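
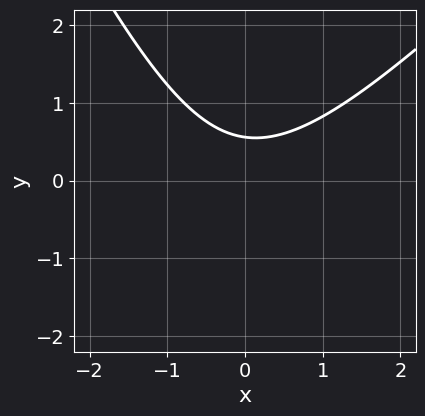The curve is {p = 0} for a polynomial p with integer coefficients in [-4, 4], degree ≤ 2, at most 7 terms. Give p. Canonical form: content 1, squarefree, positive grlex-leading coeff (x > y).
The degree is 2 — the shape is more complex than any degree-1 curve.
Against the integer gridlines: it misses every integer gridline on the x-axis.
Solving for integer coefficients yields p as stated.

2*x^2 - x*y - y^2 - 3*y + 2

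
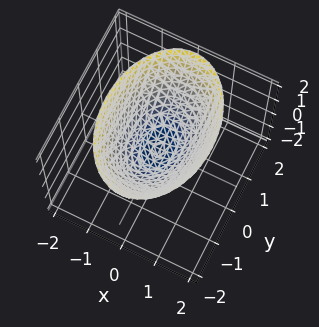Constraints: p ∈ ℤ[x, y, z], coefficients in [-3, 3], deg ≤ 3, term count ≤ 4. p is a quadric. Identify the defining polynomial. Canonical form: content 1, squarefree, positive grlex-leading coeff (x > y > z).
2*x^2 + y^2 - 2*z

First, degree: a paraboloid; a quadric, so deg p = 2.
Next, symmetries: the y ↦ −y reflection is a symmetry, so y appears only in even powers; the x ↦ −x reflection is a symmetry, so x appears only in even powers.
Next, from the visible intercepts: one z-axis crossing is at z = 0; it crosses the x-axis at the gridline x = 0.
Finally, putting this together gives p.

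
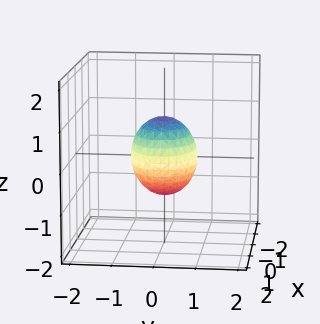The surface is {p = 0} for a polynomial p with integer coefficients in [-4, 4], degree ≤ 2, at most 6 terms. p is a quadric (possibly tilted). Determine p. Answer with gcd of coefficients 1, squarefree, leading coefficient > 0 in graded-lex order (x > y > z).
1. deg p = 2.
2. Reading off the gridlines: the x-axis gridline crossings are at x ∈ {-1, 1}; the z-axis gridline crossings are at z ∈ {-1, 1}.
3. Solving for integer coefficients yields p as stated.

2*x^2 - x*z + 3*y^2 + 2*z^2 - 2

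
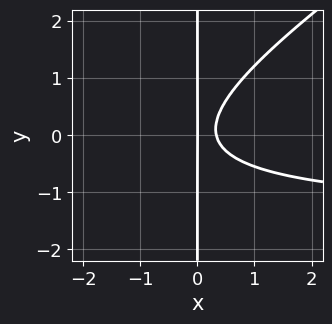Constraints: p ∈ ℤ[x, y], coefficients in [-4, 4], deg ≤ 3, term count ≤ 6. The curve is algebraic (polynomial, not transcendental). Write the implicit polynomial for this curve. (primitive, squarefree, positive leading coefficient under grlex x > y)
2*x^2*y - 3*x*y^2 + 3*x^2 - x

deg p = 3. The shape is more complex than any degree-2 curve.
Against the integer gridlines: one x-axis crossing is at x = 0; every point of the y-axis in the box is on the curve.
Assembling these constraints gives the stated polynomial.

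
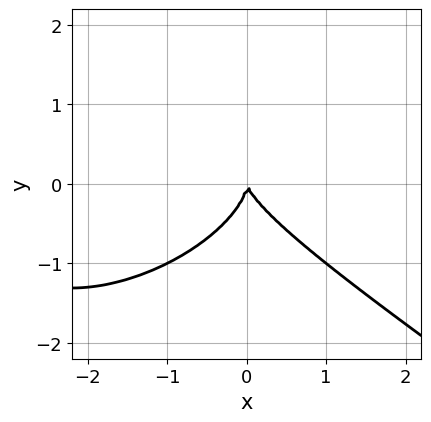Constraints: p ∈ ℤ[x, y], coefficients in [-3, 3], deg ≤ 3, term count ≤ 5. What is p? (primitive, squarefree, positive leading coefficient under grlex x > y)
x^3 + 3*y^3 + 3*x^2 + x*y

1. The degree is 3 — a generic line meets the curve in up to 3 points.
2. Checking where it meets the axes: it crosses the y-axis at the gridline y = 0; it meets the x-axis at x = 0 (among the integer gridlines).
3. These observations pin down the coefficients.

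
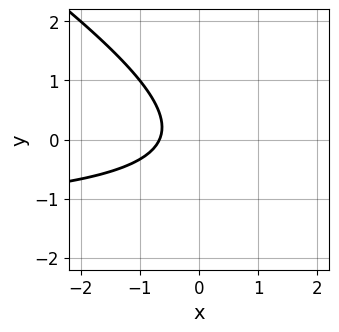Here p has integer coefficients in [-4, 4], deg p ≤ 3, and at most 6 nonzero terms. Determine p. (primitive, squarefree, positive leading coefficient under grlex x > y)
(a) deg p = 2. The shape is more complex than any degree-1 curve.
(b) Reading off the gridlines: no y-intercept at any integer in the box.
(c) Fitting integer coefficients to these (and the overall shape) gives p.

2*x*y + 3*y^2 + 3*x + 2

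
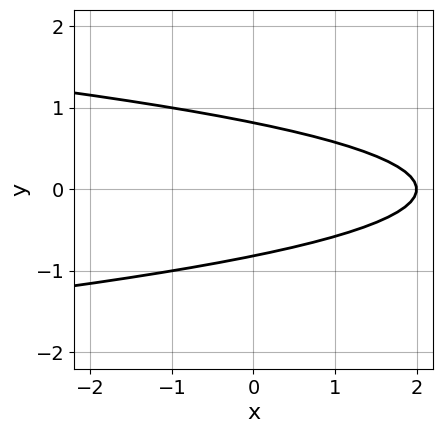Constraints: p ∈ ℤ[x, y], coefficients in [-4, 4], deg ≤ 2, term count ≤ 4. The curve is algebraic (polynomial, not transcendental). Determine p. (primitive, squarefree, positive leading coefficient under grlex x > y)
3*y^2 + x - 2

(a) Degree: a generic line meets the curve in up to 2 points, so deg p = 2.
(b) Symmetries: mirror symmetry y ↦ −y ⇒ only even powers of y.
(c) From the axis intercepts and sections: it crosses the x-axis at the gridline x = 2.
(d) Fitting integer coefficients to these (and the overall shape) gives p.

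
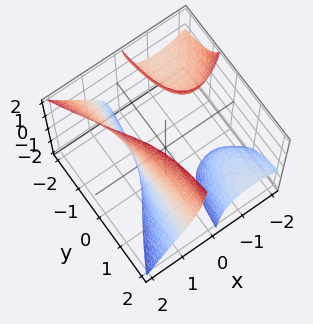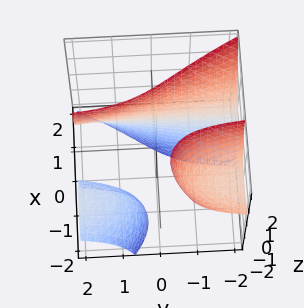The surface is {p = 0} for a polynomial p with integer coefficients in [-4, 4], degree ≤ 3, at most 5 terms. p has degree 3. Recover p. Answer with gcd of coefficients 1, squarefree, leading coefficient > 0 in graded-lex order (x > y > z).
I count 3 distinct pieces. Treating them together as one polynomial.
The degree is 3 — no degree-2 surface has this shape.
From the axis intercepts and sections: the surface avoids every integer y-axis point in the box; it misses every integer gridline on the z-axis.
Together with the visible shape, these determine p as stated.

2*x^3 + 3*x*y*z + 3*x^2 - 3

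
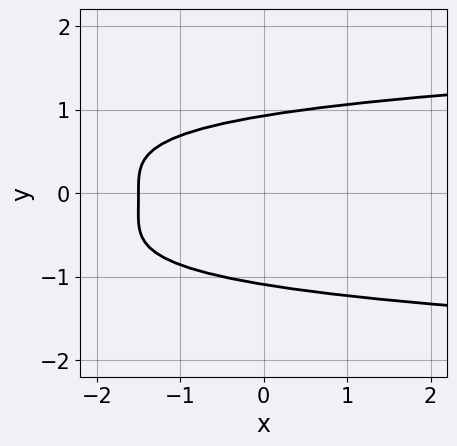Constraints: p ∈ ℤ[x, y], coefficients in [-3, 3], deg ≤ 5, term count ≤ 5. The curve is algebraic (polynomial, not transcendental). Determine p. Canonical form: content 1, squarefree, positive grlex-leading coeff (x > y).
First, deg p = 4. The shape is more complex than any degree-3 curve.
Finally, matching integer coefficients to the picture gives p.

3*y^4 + y^3 - 2*x - 3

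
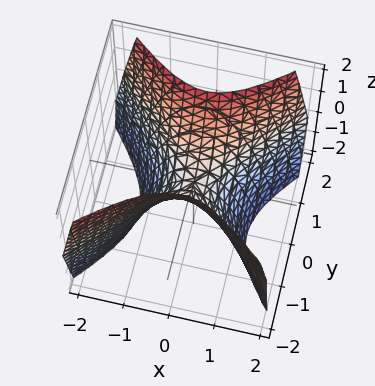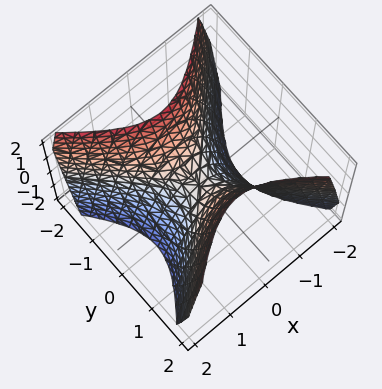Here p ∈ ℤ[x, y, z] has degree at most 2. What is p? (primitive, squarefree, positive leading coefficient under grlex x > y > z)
3*x^2 - 3*y^2 + 2*z

(a) deg p = 2. A hyperbolic paraboloid; a quadric.
(b) Symmetries: mirror symmetry x ↦ −x ⇒ only even powers of x; the y ↦ −y reflection is a symmetry, so y appears only in even powers.
(c) Against the integer gridlines: it meets the z-axis at z = 0 (among the integer gridlines); it meets the x-axis at x = 0 (among the integer gridlines).
(d) Solving for integer coefficients yields p as stated.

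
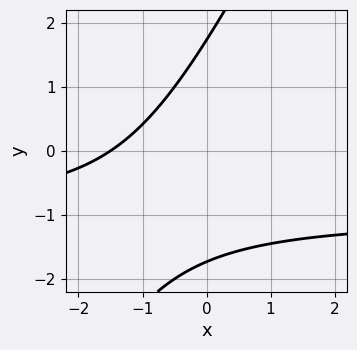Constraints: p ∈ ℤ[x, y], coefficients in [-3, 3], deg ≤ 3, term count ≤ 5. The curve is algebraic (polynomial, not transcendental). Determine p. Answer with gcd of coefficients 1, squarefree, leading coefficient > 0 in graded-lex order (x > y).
First, the degree is 2 — the shape is more complex than any degree-1 curve.
Finally, matching integer coefficients to the picture gives p.

2*x*y - y^2 + 2*x + 3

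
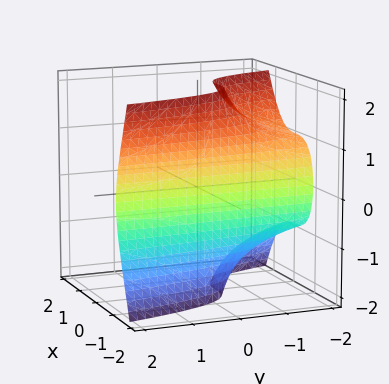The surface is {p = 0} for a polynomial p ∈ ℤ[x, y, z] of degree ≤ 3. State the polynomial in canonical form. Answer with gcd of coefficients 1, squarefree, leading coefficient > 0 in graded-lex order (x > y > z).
deg p = 3. A generic line meets the surface in up to 3 points.
From the axis intercepts and sections: no z-intercept at any integer in the box; the surface avoids every integer y-axis point in the box.
Together with the visible shape, these determine p as stated.

3*x^3 + y*z^2 + 2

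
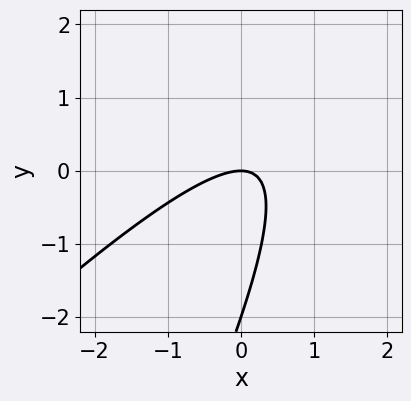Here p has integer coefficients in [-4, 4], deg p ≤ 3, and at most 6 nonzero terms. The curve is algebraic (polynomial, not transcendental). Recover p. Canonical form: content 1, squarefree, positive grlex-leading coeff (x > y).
First, the degree is 2 — the shape is more complex than any degree-1 curve.
Next, from the axis intercepts and sections: it crosses the x-axis at the gridline x = 0; among the integer gridlines, it crosses the y-axis at y ∈ {-2, 0}.
Finally, putting this together gives p.

2*x^2 - 3*x*y + y^2 + 2*y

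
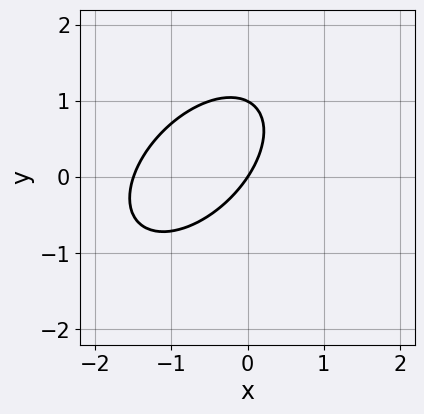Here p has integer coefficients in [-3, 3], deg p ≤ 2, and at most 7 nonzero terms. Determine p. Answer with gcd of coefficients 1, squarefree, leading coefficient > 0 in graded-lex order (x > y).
(a) The degree is 2 — the shape is more complex than any degree-1 curve.
(b) Reading off the gridlines: one x-axis crossing is at x = 0; the y-axis gridline crossings are at y ∈ {0, 1}.
(c) Matching integer coefficients to the picture gives p.

2*x^2 - 2*x*y + 2*y^2 + 3*x - 2*y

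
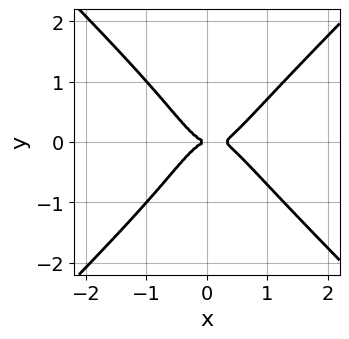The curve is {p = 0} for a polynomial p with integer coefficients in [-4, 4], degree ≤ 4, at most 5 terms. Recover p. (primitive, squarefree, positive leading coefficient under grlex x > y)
3*x^4 - 3*x^2*y^2 - x^3 - y^2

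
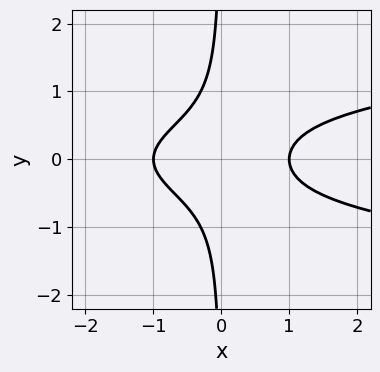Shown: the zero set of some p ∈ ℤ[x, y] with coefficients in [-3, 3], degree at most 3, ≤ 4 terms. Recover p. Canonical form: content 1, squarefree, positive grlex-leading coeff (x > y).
3*x*y^2 - x^2 + 1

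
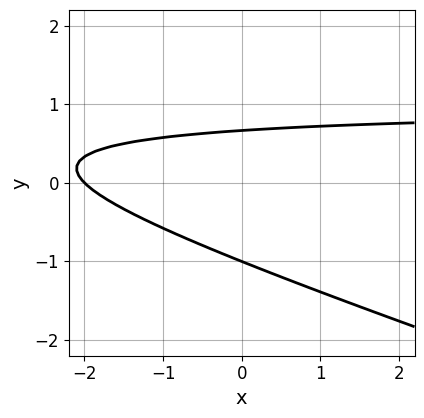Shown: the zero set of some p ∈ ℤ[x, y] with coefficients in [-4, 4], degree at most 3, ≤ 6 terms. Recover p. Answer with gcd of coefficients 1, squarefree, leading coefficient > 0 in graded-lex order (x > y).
x*y + 3*y^2 - x + y - 2

Degree: the shape is more complex than any degree-1 curve, so deg p = 2.
Against the integer gridlines: it crosses the x-axis at the gridline x = -2; it crosses the y-axis at the gridline y = -1.
Putting this together gives p.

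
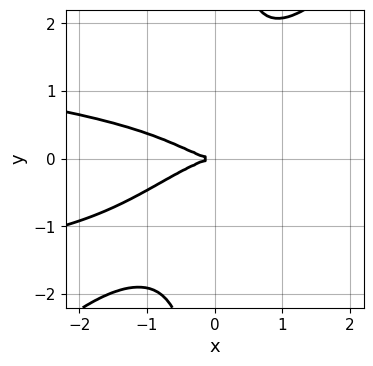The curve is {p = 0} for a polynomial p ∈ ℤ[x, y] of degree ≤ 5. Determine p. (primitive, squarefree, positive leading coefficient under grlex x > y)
3*x^2*y^2 - 3*x*y^3 + x^3 + 3*y^2

deg p = 4. The shape is more complex than any degree-3 curve.
Against the integer gridlines: it crosses the x-axis at the gridline x = 0; one y-axis crossing is at y = 0.
Solving for integer coefficients yields p as stated.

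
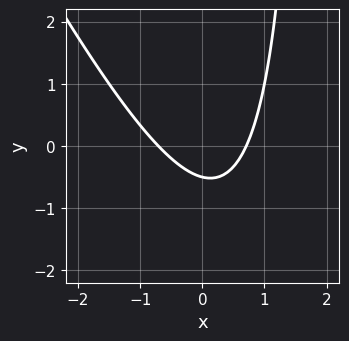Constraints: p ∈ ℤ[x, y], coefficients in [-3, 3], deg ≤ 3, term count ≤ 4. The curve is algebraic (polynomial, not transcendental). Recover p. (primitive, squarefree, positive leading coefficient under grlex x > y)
First, the degree is 2 — no degree-1 curve has this shape.
Finally, the integer polynomial consistent with all of this is the stated p.

2*x^2 + x*y - 2*y - 1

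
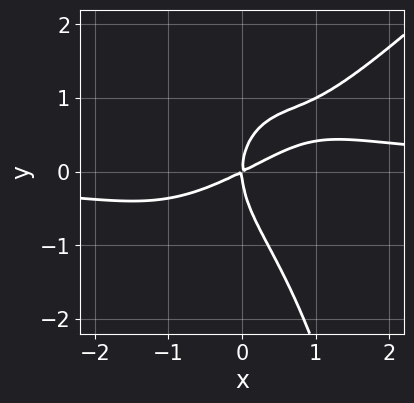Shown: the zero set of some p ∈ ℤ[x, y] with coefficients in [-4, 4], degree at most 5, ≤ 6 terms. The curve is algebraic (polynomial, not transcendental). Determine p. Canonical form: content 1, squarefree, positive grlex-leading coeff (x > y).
x^3*y - x^2*y^2 - y^3 - x^2 + 2*x*y

First, degree: no degree-3 curve has this shape, so deg p = 4.
Then, from the axis intercepts and sections: it crosses the y-axis at the gridline y = 0; it crosses the x-axis at the gridline x = 0.
Finally, matching integer coefficients to the picture gives p.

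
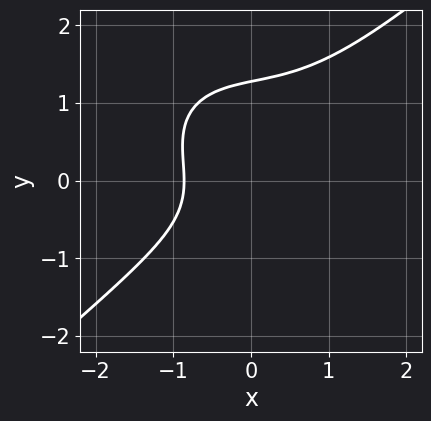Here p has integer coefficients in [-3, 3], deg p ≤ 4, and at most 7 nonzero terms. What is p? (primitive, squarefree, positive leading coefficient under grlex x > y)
1. Degree: a generic line meets the curve in up to 3 points, so deg p = 3.
2. Matching integer coefficients to the picture gives p.

2*x^3 - 3*y^3 + 2*y^2 + 2*x + 3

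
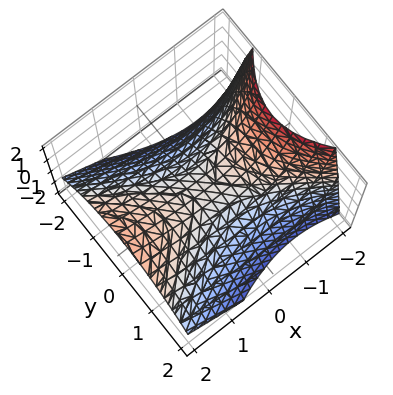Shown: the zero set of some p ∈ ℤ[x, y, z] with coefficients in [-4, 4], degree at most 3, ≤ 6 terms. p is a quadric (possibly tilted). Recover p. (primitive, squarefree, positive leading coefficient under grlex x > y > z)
1. Degree: no degree-1 surface has this shape, so deg p = 2.
2. Observable constraints: it meets the z-axis at z = 0 (among the integer gridlines); one y-axis crossing is at y = 0; one x-axis crossing is at x = 0.
3. Together with the visible shape, these determine p as stated.

x^2 - x*z - 2*y^2 - 3*z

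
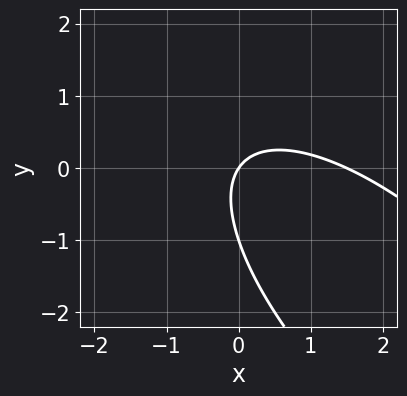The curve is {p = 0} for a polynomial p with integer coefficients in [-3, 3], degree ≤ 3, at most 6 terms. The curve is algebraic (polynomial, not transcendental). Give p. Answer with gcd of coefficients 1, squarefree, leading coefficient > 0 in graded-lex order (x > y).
deg p = 2. No degree-1 curve has this shape.
Reading off the gridlines: among the integer gridlines, it crosses the y-axis at y ∈ {-1, 0}; it crosses the x-axis at the gridline x = 0.
Solving for integer coefficients yields p as stated.

2*x^2 + 3*x*y + 2*y^2 - 3*x + 2*y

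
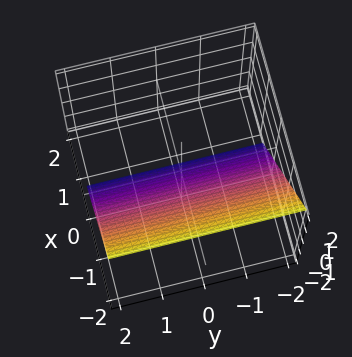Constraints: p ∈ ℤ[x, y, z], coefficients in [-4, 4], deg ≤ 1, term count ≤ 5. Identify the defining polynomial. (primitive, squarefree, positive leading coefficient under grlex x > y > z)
First, the degree is 1 — every cross-section is a straight line — this is a plane.
Next, from the axis intercepts and sections: the surface avoids every integer y-axis point in the box; one z-axis crossing is at z = -1.
Finally, the integer polynomial consistent with all of this is the stated p.

3*x + 2*z + 2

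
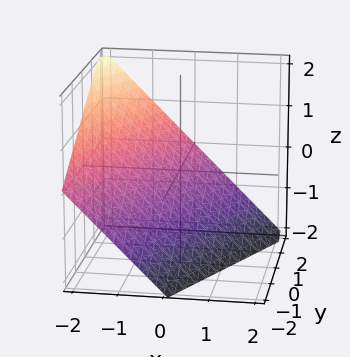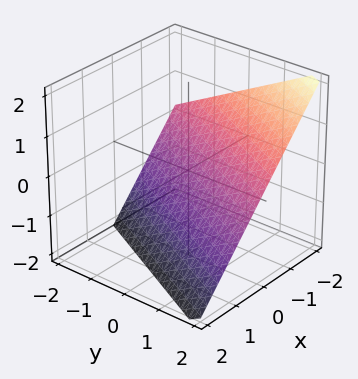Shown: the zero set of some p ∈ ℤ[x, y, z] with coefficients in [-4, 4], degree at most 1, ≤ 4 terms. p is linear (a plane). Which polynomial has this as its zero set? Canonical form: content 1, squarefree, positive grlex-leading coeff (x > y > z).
(a) The degree is 1 — the surface is flat (a plane).
(b) From the axis intercepts and sections: it crosses the y-axis at the gridline y = 2; it crosses the z-axis at the gridline z = -1.
(c) The integer polynomial consistent with all of this is the stated p.

2*x - y + 2*z + 2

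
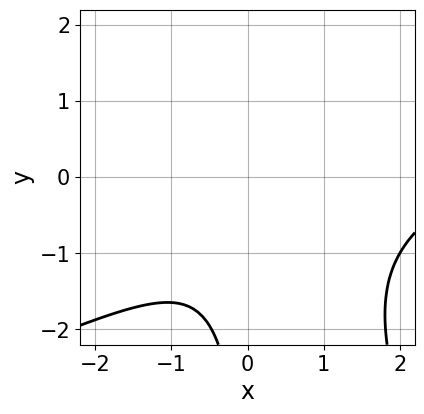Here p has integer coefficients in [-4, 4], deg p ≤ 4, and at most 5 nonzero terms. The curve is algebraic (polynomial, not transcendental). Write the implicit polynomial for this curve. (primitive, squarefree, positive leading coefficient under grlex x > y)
1. Degree: the shape is more complex than any degree-2 curve, so deg p = 3.
2. From the axis intercepts and sections: no y-intercept at any integer in the box; no x-intercept at any integer in the box.
3. These observations pin down the coefficients.

x^3 - 2*x^2*y - x*y^2 - 3*x^2 - 2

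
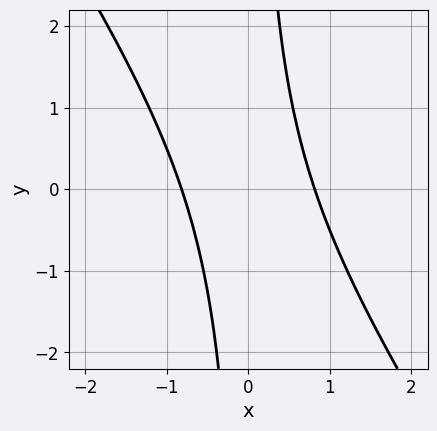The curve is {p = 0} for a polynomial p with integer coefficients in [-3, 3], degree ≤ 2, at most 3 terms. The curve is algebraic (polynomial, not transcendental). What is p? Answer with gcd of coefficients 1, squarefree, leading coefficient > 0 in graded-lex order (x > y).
3*x^2 + 2*x*y - 2

First, the degree is 2 — the shape is more complex than any degree-1 curve.
Then, checking where it meets the axes: no y-intercept at any integer in the box.
Finally, together with the visible shape, these determine p as stated.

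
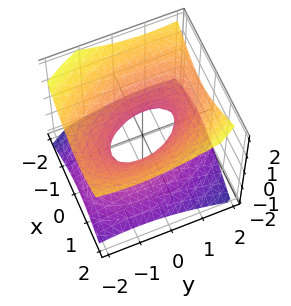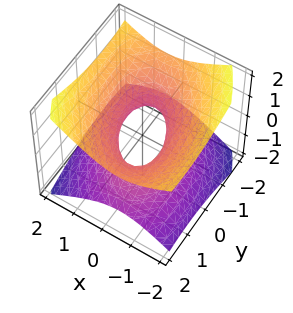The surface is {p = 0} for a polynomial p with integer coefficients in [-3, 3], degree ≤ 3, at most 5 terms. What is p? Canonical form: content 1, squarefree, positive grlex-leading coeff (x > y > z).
2*x^2 + x*y + y^2 - 3*z^2 - 1

1. The degree is 2 — the shape is more complex than any degree-1 surface.
2. From the axis intercepts and sections: among the integer gridlines, it crosses the y-axis at y ∈ {-1, 1}; no z-intercept at any integer in the box.
3. The integer polynomial consistent with all of this is the stated p.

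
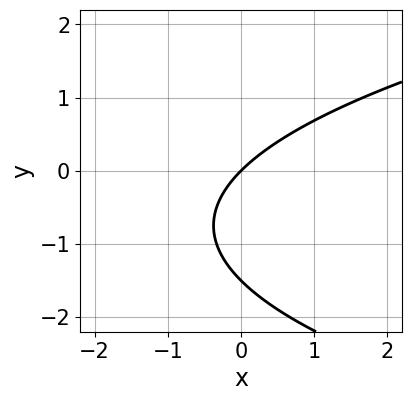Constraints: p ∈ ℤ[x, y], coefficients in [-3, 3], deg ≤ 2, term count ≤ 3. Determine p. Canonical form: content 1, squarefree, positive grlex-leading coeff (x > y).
2*y^2 - 3*x + 3*y

First, the degree is 2 — a generic line meets the curve in up to 2 points.
Next, from the axis intercepts and sections: one x-axis crossing is at x = 0; one y-axis crossing is at y = 0.
Finally, putting this together gives p.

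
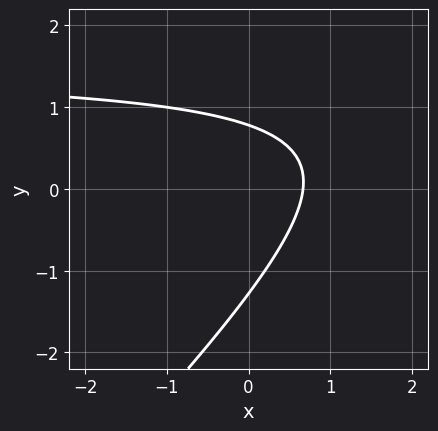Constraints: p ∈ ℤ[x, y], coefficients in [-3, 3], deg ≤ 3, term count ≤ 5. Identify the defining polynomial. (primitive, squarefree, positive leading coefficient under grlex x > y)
2*x*y - 2*y^2 - 3*x - y + 2

First, deg p = 2. No degree-1 curve has this shape.
Finally, the integer polynomial consistent with all of this is the stated p.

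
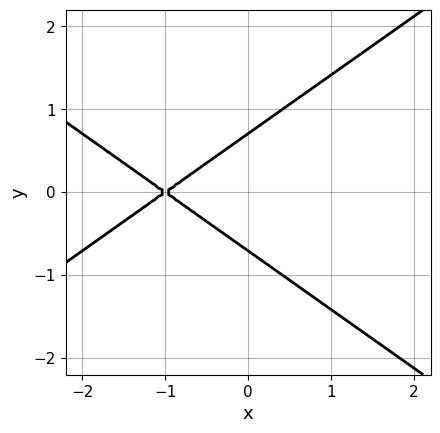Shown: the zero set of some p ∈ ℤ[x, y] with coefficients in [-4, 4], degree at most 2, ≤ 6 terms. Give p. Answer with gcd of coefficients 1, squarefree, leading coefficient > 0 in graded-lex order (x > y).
The degree is 2 — no degree-1 curve has this shape.
Symmetries: it's symmetric under y → −y, forcing even powers of y.
From the axis intercepts and sections: one x-axis crossing is at x = -1.
Matching integer coefficients to the picture gives p.

x^2 - 2*y^2 + 2*x + 1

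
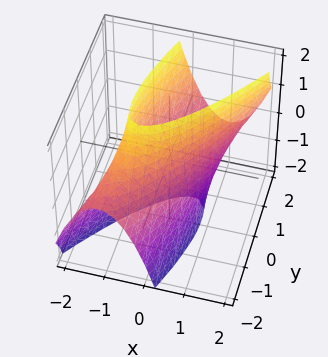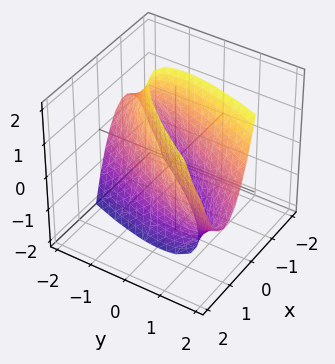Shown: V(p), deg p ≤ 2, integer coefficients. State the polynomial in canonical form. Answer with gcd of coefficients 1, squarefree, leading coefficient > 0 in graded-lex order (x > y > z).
Degree: a generic line meets the surface in up to 2 points, so deg p = 2.
Against the integer gridlines: the surface avoids every integer z-axis point in the box.
These observations pin down the coefficients.

3*x^2 - 3*x*y + y^2 - y*z - 2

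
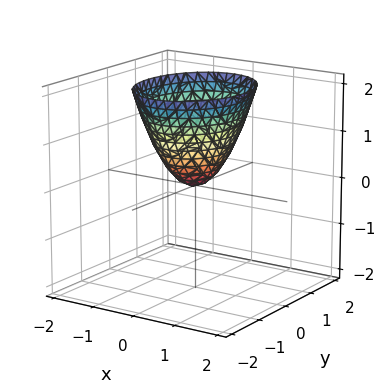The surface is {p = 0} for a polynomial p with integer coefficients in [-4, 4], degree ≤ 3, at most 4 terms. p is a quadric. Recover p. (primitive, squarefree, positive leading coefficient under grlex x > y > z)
3*x^2 + 2*y^2 - 2*z

The degree is 2 — a single bowl opening along one axis; a quadric.
Symmetries: mirror symmetry y ↦ −y ⇒ only even powers of y; the x ↦ −x reflection is a symmetry, so x appears only in even powers.
Against the integer gridlines: it crosses the y-axis at the gridline y = 0; one x-axis crossing is at x = 0; one z-axis crossing is at z = 0.
The integer polynomial consistent with all of this is the stated p.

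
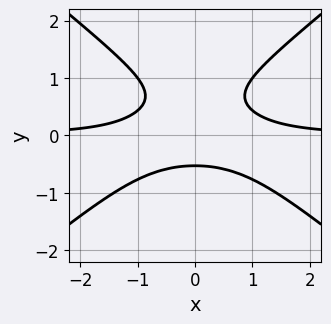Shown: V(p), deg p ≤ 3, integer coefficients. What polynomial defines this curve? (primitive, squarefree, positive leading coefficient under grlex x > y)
First, the degree is 3 — a generic line meets the curve in up to 3 points.
Then, symmetries: the x ↦ −x reflection is a symmetry, so x appears only in even powers.
Next, checking where it meets the axes: it misses every integer gridline on the x-axis.
Finally, putting this together gives p.

2*x^2*y - 3*y^3 + 2*y^2 - 1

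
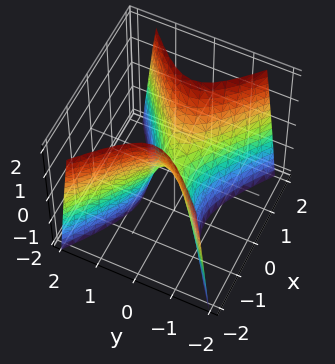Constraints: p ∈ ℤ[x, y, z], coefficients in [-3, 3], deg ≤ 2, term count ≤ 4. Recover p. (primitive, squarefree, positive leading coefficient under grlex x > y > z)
First, deg p = 2. A hyperbolic paraboloid; a quadric.
Then, symmetries: the x ↦ −x reflection is a symmetry, so x appears only in even powers; mirror symmetry y ↦ −y ⇒ only even powers of y.
Then, observable constraints: it meets the z-axis at z = 0 (among the integer gridlines); it crosses the x-axis at the gridline x = 0.
Finally, putting this together gives p.

2*x^2 - 3*y^2 - z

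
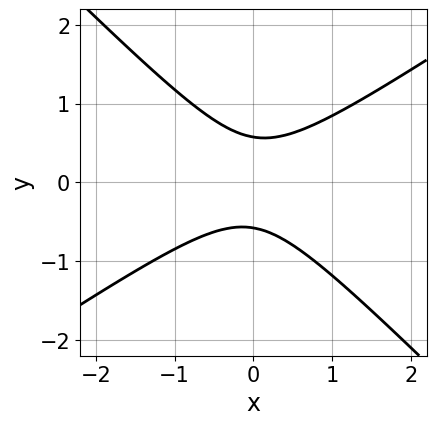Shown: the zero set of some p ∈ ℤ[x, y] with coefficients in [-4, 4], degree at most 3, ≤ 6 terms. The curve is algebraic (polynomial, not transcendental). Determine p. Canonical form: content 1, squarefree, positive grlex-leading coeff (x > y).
2*x^2 - x*y - 3*y^2 + 1

(a) Degree: a generic line meets the curve in up to 2 points, so deg p = 2.
(b) Checking where it meets the axes: the curve avoids every integer x-axis point in the box.
(c) Assembling these constraints gives the stated polynomial.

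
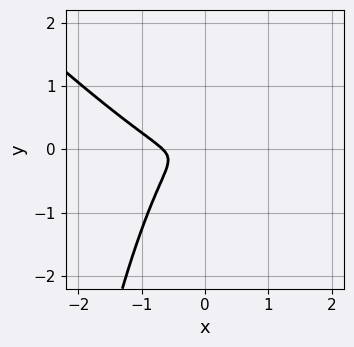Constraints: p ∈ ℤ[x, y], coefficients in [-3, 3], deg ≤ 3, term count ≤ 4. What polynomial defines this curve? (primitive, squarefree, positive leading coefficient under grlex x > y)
First, deg p = 3.
Finally, the integer polynomial consistent with all of this is the stated p.

3*x^3 + 3*x^2*y + 2*x^2 + 3*y^2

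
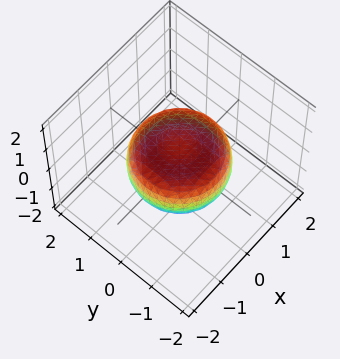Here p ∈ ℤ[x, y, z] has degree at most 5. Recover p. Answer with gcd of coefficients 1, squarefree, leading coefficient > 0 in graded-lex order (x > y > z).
(a) deg p = 4. The shape is more complex than any degree-3 surface.
(b) Symmetry: the surface is invariant under rotation about z: p = q(x² + y², z).
(c) Observable constraints: a circular section at z = 0 has radius between 1 and 2.
(d) Solving for integer coefficients yields p as stated.

x^4 + 2*x^2*y^2 + y^4 - x^2 - y^2 + 2*z^2 - 1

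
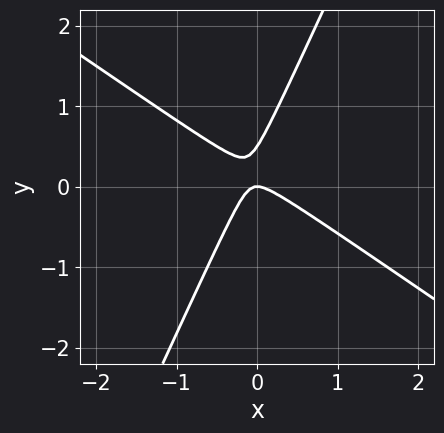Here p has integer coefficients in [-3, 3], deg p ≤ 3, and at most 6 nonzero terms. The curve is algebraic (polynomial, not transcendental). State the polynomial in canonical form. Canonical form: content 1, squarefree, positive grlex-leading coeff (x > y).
3*x^2 + 3*x*y - 2*y^2 + y

deg p = 2. The shape is more complex than any degree-1 curve.
Reading off the gridlines: one y-axis crossing is at y = 0; it meets the x-axis at x = 0 (among the integer gridlines).
Matching integer coefficients to the picture gives p.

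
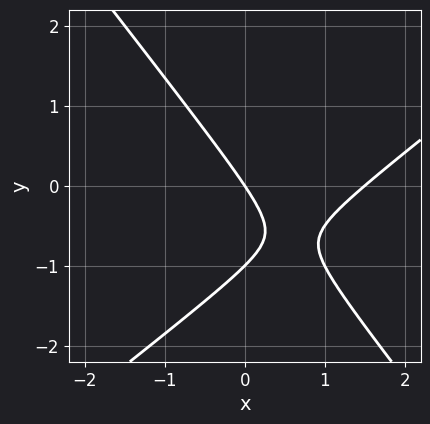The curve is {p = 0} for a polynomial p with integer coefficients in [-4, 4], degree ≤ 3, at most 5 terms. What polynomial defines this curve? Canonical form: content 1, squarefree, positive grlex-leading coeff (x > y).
2*x^2 - x*y - 2*y^2 - 3*x - 2*y

(a) The degree is 2 — the shape is more complex than any degree-1 curve.
(b) Checking where it meets the axes: one x-axis crossing is at x = 0; among the integer gridlines, it crosses the y-axis at y ∈ {-1, 0}.
(c) Assembling these constraints gives the stated polynomial.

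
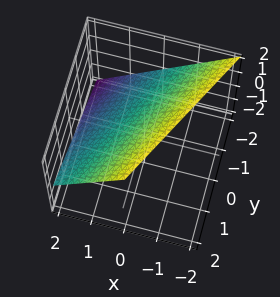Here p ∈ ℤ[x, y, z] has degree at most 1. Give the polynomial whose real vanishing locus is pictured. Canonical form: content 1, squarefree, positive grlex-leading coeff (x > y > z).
(a) Degree: the surface is flat (a plane), so deg p = 1.
(b) Against the integer gridlines: it crosses the z-axis at the gridline z = 1; it meets the x-axis at x = 1 (among the integer gridlines).
(c) Assembling these constraints gives the stated polynomial. Check: (0, -2, 0) on the y-axis lies on the surface, and p(0, -2, 0) = 0. ✓

2*x - y + 2*z - 2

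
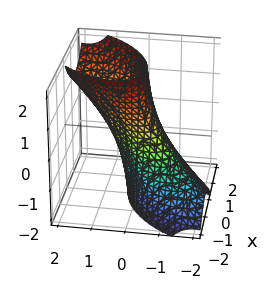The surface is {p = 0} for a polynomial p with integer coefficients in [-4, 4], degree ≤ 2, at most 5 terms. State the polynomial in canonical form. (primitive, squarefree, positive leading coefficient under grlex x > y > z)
First, the degree is 2 — a generic line meets the surface in up to 2 points.
Next, from the axis intercepts and sections: the surface avoids every integer z-axis point in the box.
Finally, fitting integer coefficients to these (and the overall shape) gives p.

3*x^2 - 3*x*y + 3*y^2 - 3*y*z - 2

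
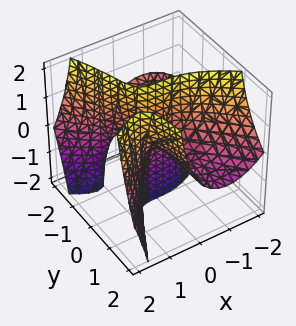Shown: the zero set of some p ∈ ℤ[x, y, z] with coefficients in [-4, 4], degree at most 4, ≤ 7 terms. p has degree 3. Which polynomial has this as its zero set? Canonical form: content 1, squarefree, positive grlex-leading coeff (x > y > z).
Degree: a generic line meets the surface in up to 3 points, so deg p = 3.
Observable constraints: it meets the x-axis at x = 0 (among the integer gridlines); every point of the y-axis in the box is on the surface; every point of the z-axis in the box is on the surface.
Matching integer coefficients to the picture gives p.

2*x^3 - 2*x*y^2 - 3*x*y*z - x*y + 3*y*z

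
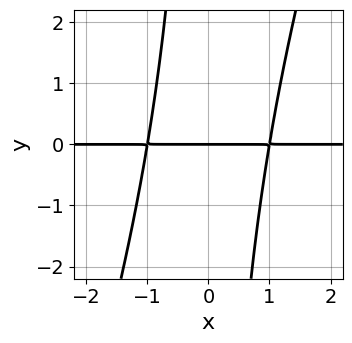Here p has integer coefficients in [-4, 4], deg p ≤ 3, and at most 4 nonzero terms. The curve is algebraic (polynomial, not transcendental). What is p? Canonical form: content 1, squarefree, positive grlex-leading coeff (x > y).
3*x^2*y - x*y^2 - 3*y

The degree is 3 — no degree-2 curve has this shape.
Checking where it meets the axes: it meets the y-axis at y = 0 (among the integer gridlines); the visible x-axis segment lies entirely on the curve.
Putting this together gives p.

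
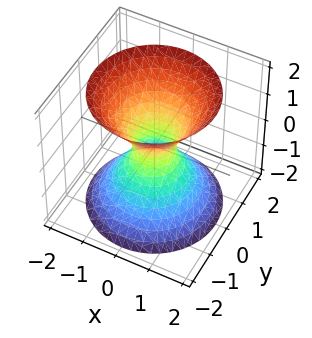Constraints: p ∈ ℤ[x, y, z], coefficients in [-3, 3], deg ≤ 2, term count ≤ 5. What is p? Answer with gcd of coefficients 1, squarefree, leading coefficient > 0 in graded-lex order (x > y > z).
1. Degree: an hourglass — one-sheet hyperboloid; a quadric, so deg p = 2.
2. By symmetry, the surface is invariant under rotation about z: p = q(x² + y², z); mirror symmetry z ↦ −z ⇒ only even powers of z.
3. Reading off the gridlines: the surface avoids every integer z-axis point in the box; a circular section at z = 2 has radius between 1 and 2.
4. Solving for integer coefficients yields p as stated.

3*x^2 + 3*y^2 - 2*z^2 - 1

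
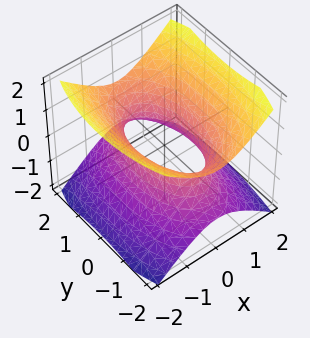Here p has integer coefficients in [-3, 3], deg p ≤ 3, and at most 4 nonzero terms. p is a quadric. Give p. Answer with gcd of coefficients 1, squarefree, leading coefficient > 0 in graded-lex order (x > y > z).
(a) The degree is 2 — an hourglass — one-sheet hyperboloid; a quadric.
(b) Symmetries: mirror symmetry x ↦ −x ⇒ only even powers of x; the z ↦ −z reflection is a symmetry, so z appears only in even powers; it's symmetric under y → −y, forcing even powers of y.
(c) From the axis intercepts and sections: it misses every integer gridline on the z-axis.
(d) These observations pin down the coefficients.

3*x^2 + y^2 - 3*z^2 - 2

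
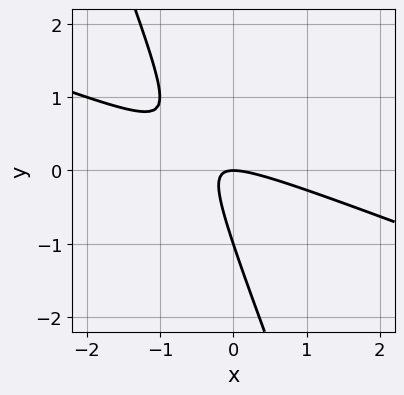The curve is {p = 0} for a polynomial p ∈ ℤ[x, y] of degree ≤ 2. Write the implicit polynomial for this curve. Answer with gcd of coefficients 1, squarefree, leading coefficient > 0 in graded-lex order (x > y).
x^2 + 3*x*y + y^2 + y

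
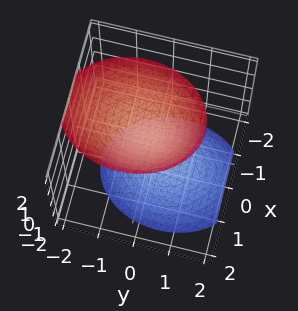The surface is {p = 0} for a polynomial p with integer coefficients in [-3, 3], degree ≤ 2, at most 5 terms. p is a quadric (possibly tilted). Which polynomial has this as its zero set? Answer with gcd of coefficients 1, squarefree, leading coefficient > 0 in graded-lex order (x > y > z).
3*x^2 + 2*y^2 + y*z - 2*z^2 + 2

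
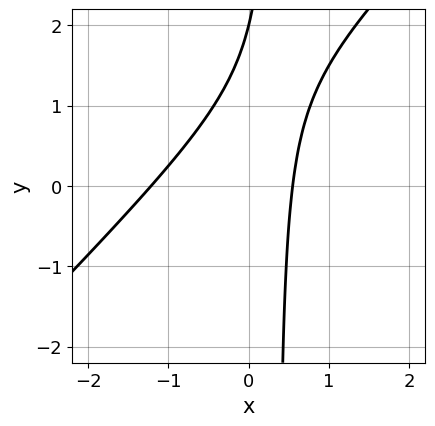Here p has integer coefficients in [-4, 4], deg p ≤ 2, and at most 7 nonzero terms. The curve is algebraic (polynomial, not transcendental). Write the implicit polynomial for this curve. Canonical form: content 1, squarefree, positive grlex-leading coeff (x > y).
3*x^2 - 3*x*y + 2*x + y - 2

(a) deg p = 2. A generic line meets the curve in up to 2 points.
(b) Checking where it meets the axes: one y-axis crossing is at y = 2.
(c) Solving for integer coefficients yields p as stated.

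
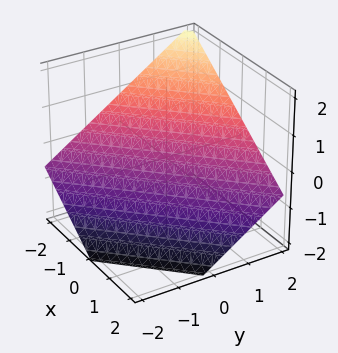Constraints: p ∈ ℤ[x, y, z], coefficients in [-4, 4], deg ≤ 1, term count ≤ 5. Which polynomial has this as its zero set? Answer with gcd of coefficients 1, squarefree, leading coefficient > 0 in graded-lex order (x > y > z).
2*x - 2*y + 3*z + 2

(a) deg p = 1. Every cross-section is a straight line — this is a plane.
(b) From the axis intercepts and sections: it crosses the y-axis at the gridline y = 1; one x-axis crossing is at x = -1.
(c) These observations pin down the coefficients.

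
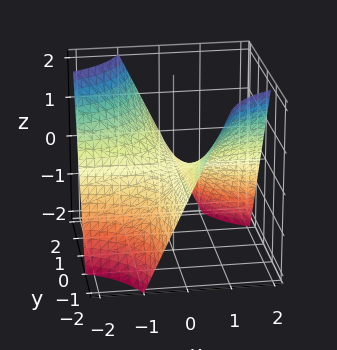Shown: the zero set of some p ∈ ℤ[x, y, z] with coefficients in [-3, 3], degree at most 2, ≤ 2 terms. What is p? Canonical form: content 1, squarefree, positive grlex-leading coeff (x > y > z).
x*y + z

Degree: a saddle surface; a quadric, so deg p = 2.
From the axis intercepts and sections: the visible y-axis segment lies entirely on the surface; one z-axis crossing is at z = 0.
Matching integer coefficients to the picture gives p.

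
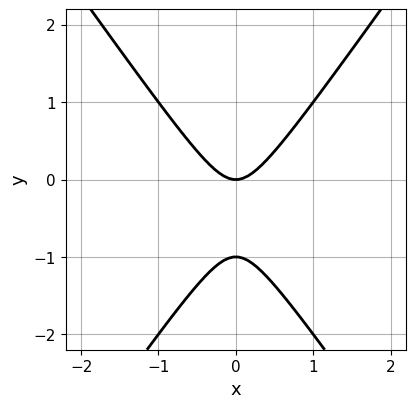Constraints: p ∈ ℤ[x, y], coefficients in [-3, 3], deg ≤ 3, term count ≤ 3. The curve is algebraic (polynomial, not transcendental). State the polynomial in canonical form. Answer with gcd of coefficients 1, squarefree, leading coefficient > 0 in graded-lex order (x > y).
2*x^2 - y^2 - y

1. Degree: the shape is more complex than any degree-1 curve, so deg p = 2.
2. Symmetries: mirror symmetry x ↦ −x ⇒ only even powers of x.
3. From the visible intercepts: the y-axis gridline crossings are at y ∈ {-1, 0}; one x-axis crossing is at x = 0.
4. Fitting integer coefficients to these (and the overall shape) gives p.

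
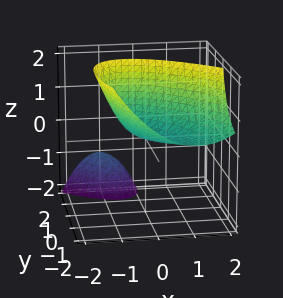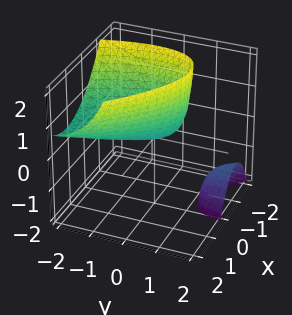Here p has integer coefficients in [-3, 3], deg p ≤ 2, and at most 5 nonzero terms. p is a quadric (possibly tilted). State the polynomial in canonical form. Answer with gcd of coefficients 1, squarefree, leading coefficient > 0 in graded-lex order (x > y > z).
2*x^2 + 2*x*y + y^2 + 2*y*z - 2*z

The picture has 2 separate pieces. Treating them together as one polynomial.
deg p = 2. No degree-1 surface has this shape.
Observable constraints: it meets the x-axis at x = 0 (among the integer gridlines); one y-axis crossing is at y = 0.
Matching integer coefficients to the picture gives p.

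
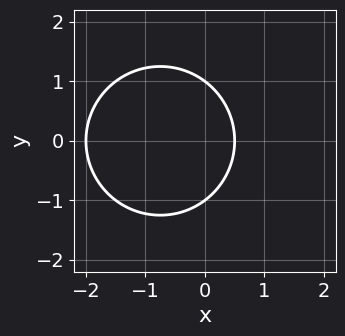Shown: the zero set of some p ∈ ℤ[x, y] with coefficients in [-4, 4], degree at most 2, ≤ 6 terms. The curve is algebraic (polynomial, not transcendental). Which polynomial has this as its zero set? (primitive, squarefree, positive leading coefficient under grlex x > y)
2*x^2 + 2*y^2 + 3*x - 2

First, the degree is 2 — no degree-1 curve has this shape.
Next, symmetries: mirror symmetry y ↦ −y ⇒ only even powers of y.
Next, from the axis intercepts and sections: it meets the x-axis at x = -2 (among the integer gridlines); among the integer gridlines, it crosses the y-axis at y ∈ {-1, 1}.
Finally, together with the visible shape, these determine p as stated.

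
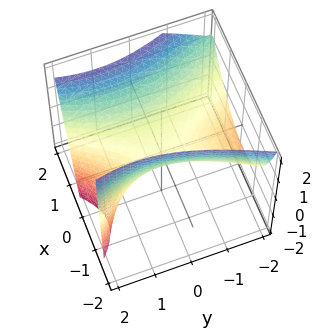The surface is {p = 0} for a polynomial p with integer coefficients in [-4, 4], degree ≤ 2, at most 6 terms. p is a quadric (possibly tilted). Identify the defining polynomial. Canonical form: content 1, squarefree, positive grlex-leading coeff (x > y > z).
3*x^2 - x*z - y^2 + y*z - 3*z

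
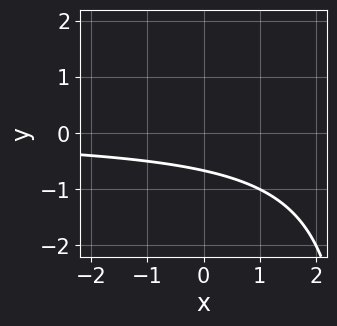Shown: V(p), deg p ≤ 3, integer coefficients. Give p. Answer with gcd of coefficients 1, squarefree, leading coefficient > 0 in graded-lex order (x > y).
x*y - 3*y - 2

(a) The degree is 2 — a generic line meets the curve in up to 2 points.
(b) Reading off the gridlines: the curve avoids every integer x-axis point in the box.
(c) These observations pin down the coefficients.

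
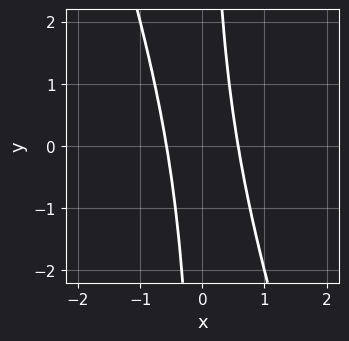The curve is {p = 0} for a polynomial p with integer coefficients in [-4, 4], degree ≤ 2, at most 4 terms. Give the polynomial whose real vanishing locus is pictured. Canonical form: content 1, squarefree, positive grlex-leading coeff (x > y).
(a) Degree: no degree-1 curve has this shape, so deg p = 2.
(b) From the axis intercepts and sections: it misses every integer gridline on the y-axis.
(c) Putting this together gives p.

3*x^2 + x*y - 1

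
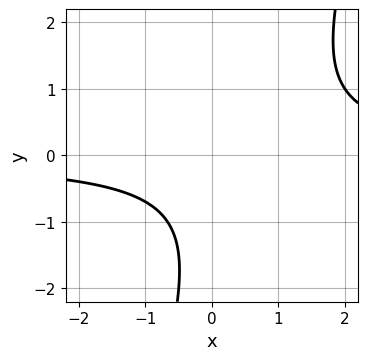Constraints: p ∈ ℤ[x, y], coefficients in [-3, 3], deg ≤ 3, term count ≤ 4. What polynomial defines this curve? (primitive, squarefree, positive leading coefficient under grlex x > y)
(a) Degree: the shape is more complex than any degree-1 curve, so deg p = 2.
(b) From the visible intercepts: the curve avoids every integer x-axis point in the box; no y-intercept at any integer in the box.
(c) Matching integer coefficients to the picture gives p.

3*x*y - y^2 - 2*y - 3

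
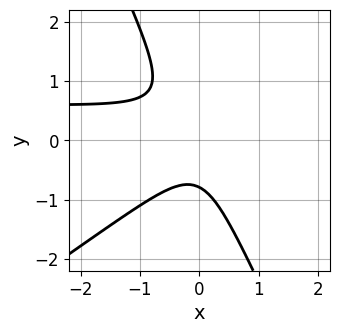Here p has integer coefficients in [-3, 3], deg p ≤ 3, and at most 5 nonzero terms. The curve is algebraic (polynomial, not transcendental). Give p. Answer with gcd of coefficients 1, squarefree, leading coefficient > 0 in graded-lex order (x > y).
1. Degree: a generic line meets the curve in up to 3 points, so deg p = 3.
2. From the visible intercepts: it misses every integer gridline on the x-axis.
3. These observations pin down the coefficients.

3*x^2*y - 3*x*y^2 - 2*y^3 - 2*x^2 - 1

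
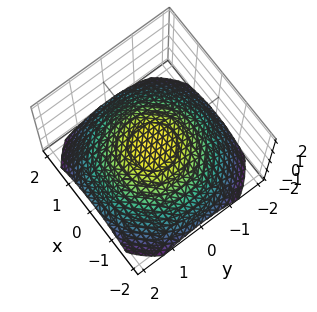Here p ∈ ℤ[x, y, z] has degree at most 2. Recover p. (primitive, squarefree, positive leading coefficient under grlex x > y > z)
The degree is 2 — a paraboloid; a quadric.
By symmetry, the surface is invariant under rotation about z: p = q(x² + y², z).
From the visible intercepts: it crosses the x-axis at the gridline x = 0; it crosses the z-axis at the gridline z = 0.
Assembling these constraints gives the stated polynomial.

x^2 + y^2 + 3*z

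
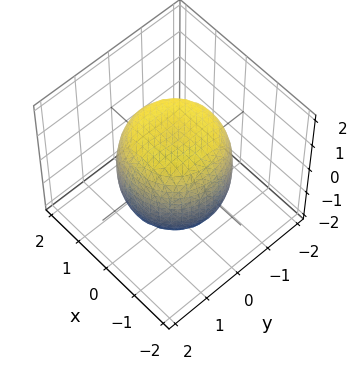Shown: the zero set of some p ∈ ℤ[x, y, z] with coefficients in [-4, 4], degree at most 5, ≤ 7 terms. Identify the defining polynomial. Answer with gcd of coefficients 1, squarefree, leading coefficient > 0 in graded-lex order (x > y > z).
2*x^4 + 4*x^2*y^2 + 2*y^4 - 2*x^2 - 2*y^2 + 2*z^2 - 3

Degree: the shape is more complex than any degree-3 surface, so deg p = 4.
By symmetry, every cross-section ⟂ z is a circle, so x, y appear only via x² + y².
Observable constraints: a circular section at z = -1 has radius between 1 and 2.
Solving for integer coefficients yields p as stated.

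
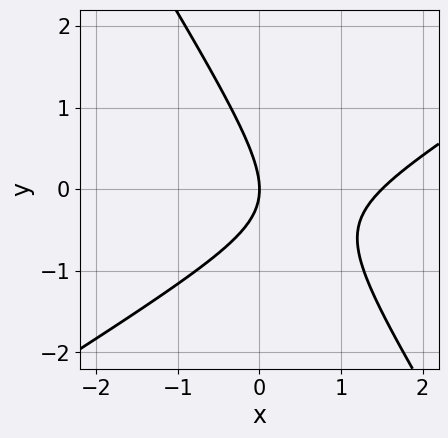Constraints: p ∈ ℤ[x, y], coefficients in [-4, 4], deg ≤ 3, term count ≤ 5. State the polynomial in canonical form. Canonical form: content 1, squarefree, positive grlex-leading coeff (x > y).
2*x^2 - 2*x*y - 2*y^2 - 3*x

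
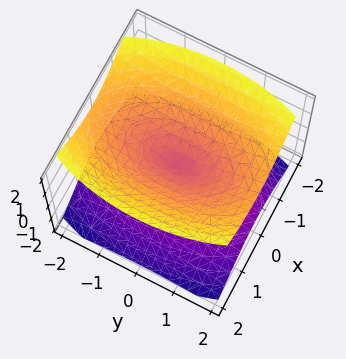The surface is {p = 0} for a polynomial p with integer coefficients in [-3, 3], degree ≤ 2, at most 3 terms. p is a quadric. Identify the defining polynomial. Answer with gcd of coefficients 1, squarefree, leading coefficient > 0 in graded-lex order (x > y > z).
3*x^2 + y^2 - 3*z^2

There are 2 components. Treating them together as one polynomial.
Degree: two nappes meeting at a single point; a quadric, so deg p = 2.
Symmetries: it's symmetric under x → −x, forcing even powers of x; it's symmetric under y → −y, forcing even powers of y; it's symmetric under z → −z, forcing even powers of z.
From the visible intercepts: one z-axis crossing is at z = 0; it crosses the x-axis at the gridline x = 0; it meets the y-axis at y = 0 (among the integer gridlines).
Putting this together gives p.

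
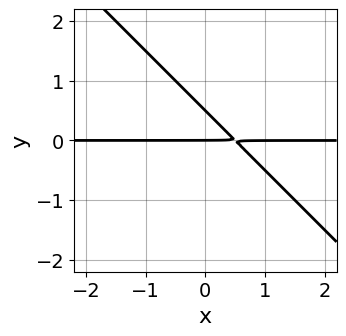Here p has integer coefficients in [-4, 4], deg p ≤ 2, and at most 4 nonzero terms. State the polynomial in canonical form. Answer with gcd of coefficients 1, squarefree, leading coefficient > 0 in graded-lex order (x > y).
2*x*y + 2*y^2 - y

The degree is 2 — a generic line meets the curve in up to 2 points.
From the visible intercepts: the visible x-axis segment lies entirely on the curve; it crosses the y-axis at the gridline y = 0.
Assembling these constraints gives the stated polynomial.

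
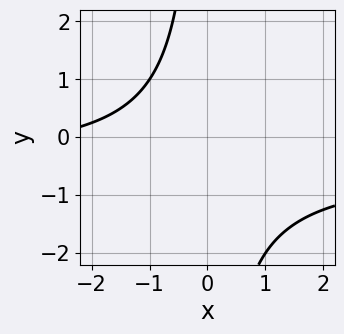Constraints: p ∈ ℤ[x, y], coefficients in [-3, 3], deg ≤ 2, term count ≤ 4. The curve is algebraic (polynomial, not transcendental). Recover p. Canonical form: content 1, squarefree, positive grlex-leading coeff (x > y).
2*x*y + x + 3

1. Degree: no degree-1 curve has this shape, so deg p = 2.
2. Observable constraints: it misses every integer gridline on the x-axis; the curve avoids every integer y-axis point in the box.
3. Fitting integer coefficients to these (and the overall shape) gives p.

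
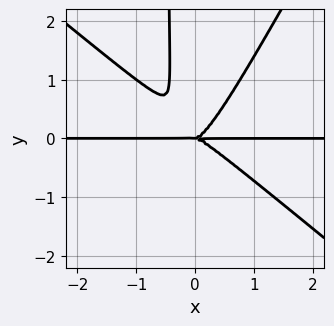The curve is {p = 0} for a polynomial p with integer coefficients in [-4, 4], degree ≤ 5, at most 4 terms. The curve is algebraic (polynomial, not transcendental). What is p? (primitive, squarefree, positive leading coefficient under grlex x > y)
3*x^3*y + 2*x^2*y^2 - 2*x*y^3 - y^3

First, the degree is 4 — a generic line meets the curve in up to 4 points.
Next, observable constraints: the visible x-axis segment lies entirely on the curve; it meets the y-axis at y = 0 (among the integer gridlines).
Finally, assembling these constraints gives the stated polynomial.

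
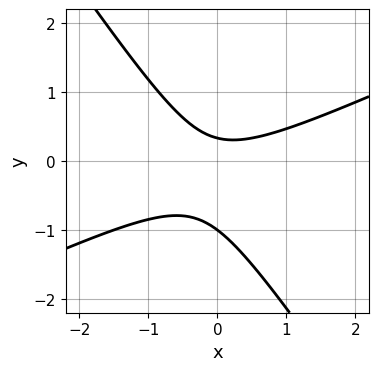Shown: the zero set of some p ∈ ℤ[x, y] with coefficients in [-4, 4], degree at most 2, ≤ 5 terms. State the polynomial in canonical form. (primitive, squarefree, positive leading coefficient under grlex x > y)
The degree is 2 — no degree-1 curve has this shape.
From the visible intercepts: it misses every integer gridline on the x-axis; it meets the y-axis at y = -1 (among the integer gridlines).
Solving for integer coefficients yields p as stated.

2*x^2 - 3*x*y - 3*y^2 - 2*y + 1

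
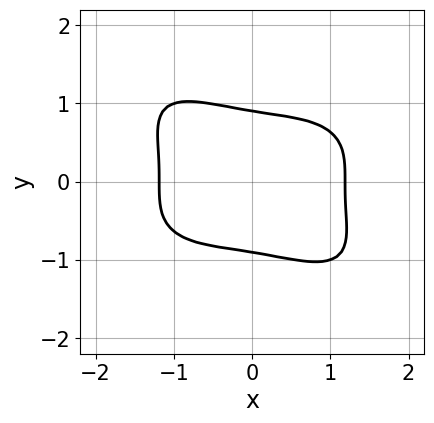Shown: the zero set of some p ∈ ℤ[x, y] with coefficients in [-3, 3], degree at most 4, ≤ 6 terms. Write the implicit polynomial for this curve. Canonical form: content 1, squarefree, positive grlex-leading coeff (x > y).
x^4 + 2*x*y^3 + 3*y^4 - 2

(a) deg p = 4. A generic line meets the curve in up to 4 points.
(b) Putting this together gives p.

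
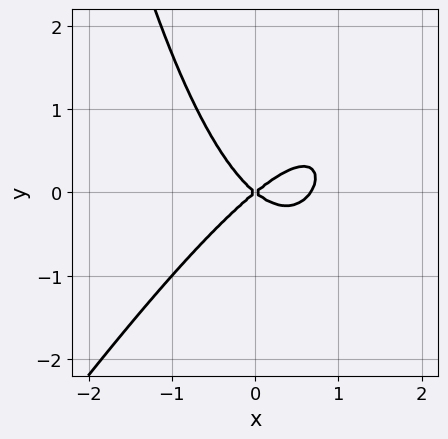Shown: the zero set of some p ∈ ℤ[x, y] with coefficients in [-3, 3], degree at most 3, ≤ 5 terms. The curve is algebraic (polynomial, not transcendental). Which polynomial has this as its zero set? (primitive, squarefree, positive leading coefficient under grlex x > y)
3*x^3 - 2*x^2*y - 2*x^2 + 3*y^2

(a) The degree is 3 — the shape is more complex than any degree-2 curve.
(b) Checking where it meets the axes: one x-axis crossing is at x = 0; it crosses the y-axis at the gridline y = 0.
(c) Putting this together gives p.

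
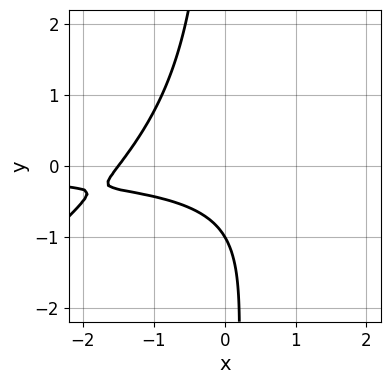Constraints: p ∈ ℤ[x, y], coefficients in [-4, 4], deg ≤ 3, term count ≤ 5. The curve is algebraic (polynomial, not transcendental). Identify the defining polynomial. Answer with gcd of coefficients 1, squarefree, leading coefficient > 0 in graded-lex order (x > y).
2*x^2*y - 3*x*y^2 - 2*x - 3*y - 3

The degree is 3 — a generic line meets the curve in up to 3 points.
From the axis intercepts and sections: one y-axis crossing is at y = -1.
Solving for integer coefficients yields p as stated.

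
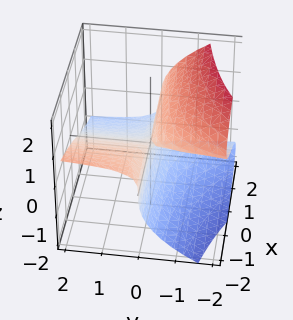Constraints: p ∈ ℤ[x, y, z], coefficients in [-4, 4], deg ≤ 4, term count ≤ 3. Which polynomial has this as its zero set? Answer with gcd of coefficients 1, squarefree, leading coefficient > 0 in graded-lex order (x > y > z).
z^3 + x*y + 2*y*z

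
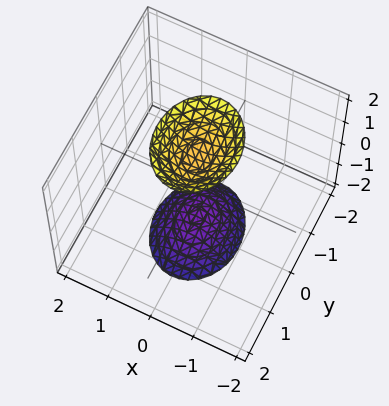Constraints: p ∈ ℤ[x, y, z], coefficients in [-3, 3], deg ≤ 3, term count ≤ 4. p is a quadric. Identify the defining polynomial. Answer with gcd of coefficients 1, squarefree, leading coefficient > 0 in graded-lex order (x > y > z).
3*x^2 + 2*y^2 - z^2 + 2

First, the picture has 2 separate pieces.
Next, the degree is 2 — two sheets facing apart; a quadric.
Next, symmetries: the z ↦ −z reflection is a symmetry, so z appears only in even powers; mirror symmetry y ↦ −y ⇒ only even powers of y; mirror symmetry x ↦ −x ⇒ only even powers of x.
Next, reading off the gridlines: it misses every integer gridline on the y-axis; no x-intercept at any integer in the box.
Finally, assembling these constraints gives the stated polynomial.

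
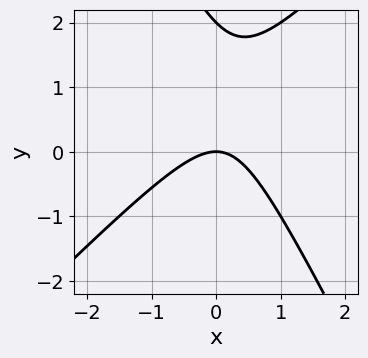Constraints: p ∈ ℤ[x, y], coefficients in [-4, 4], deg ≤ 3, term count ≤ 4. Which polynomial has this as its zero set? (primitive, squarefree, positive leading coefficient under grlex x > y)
2*x^2 - x*y - y^2 + 2*y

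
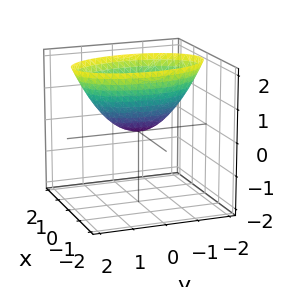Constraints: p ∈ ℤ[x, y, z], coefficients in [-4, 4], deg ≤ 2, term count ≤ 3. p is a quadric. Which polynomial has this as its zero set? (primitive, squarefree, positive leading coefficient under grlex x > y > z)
(a) The degree is 2 — a single bowl opening along one axis; a quadric.
(b) Symmetries: mirror symmetry x ↦ −x ⇒ only even powers of x; it's symmetric under y → −y, forcing even powers of y.
(c) Observable constraints: it meets the x-axis at x = 0 (among the integer gridlines); one y-axis crossing is at y = 0; one z-axis crossing is at z = 0.
(d) The integer polynomial consistent with all of this is the stated p.

3*x^2 + y^2 - 2*z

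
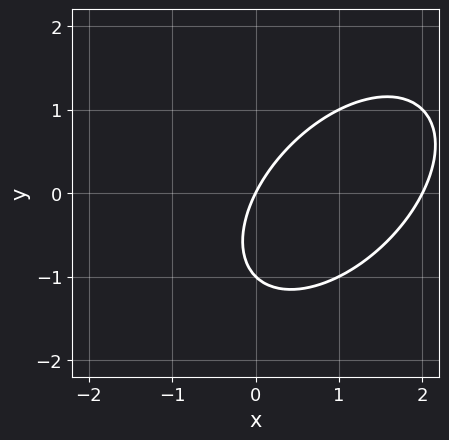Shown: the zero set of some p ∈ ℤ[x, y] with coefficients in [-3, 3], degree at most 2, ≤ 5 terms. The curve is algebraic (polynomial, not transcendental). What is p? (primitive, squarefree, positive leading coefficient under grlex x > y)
x^2 - x*y + y^2 - 2*x + y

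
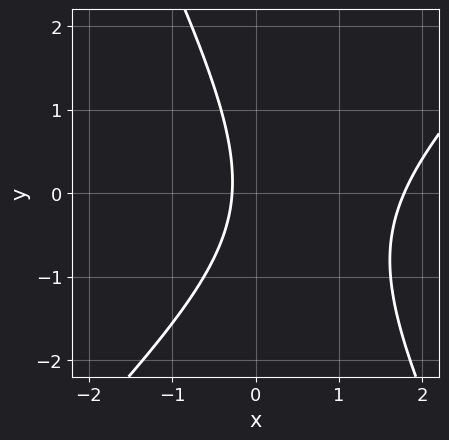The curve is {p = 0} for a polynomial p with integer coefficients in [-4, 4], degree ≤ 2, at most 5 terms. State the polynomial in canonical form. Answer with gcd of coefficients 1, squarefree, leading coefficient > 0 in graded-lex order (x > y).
1. Degree: the shape is more complex than any degree-1 curve, so deg p = 2.
2. From the visible intercepts: it misses every integer gridline on the y-axis.
3. Matching integer coefficients to the picture gives p.

2*x^2 - x*y - y^2 - 3*x - 1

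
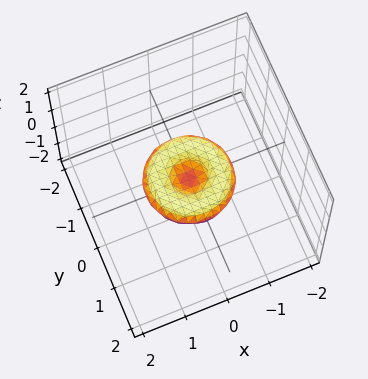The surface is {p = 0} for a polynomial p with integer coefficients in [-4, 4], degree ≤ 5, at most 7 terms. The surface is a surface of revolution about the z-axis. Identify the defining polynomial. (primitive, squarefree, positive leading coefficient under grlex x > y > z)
x^4 + 2*x^2*y^2 + y^4 - x^2 - y^2 + 3*z^2

1. deg p = 4.
2. By symmetry, the surface is invariant under rotation about z: p = q(x² + y², z).
3. Reading off the gridlines: among the integer gridlines, it crosses the y-axis at y ∈ {-1, 0, 1}; it meets the z-axis at z = 0 (among the integer gridlines); the x-axis gridline crossings are at x ∈ {-1, 0, 1}; a circular section at z = 0 has radius exactly 1.
4. Assembling these constraints gives the stated polynomial.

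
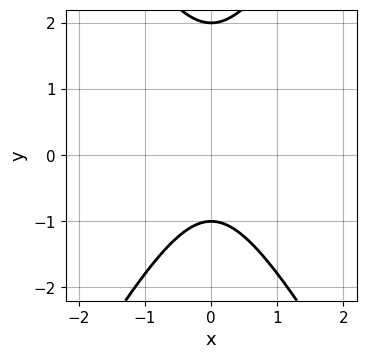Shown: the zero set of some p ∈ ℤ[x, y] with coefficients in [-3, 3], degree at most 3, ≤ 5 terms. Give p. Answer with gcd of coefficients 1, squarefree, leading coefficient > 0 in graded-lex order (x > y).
(a) deg p = 2. A generic line meets the curve in up to 2 points.
(b) Symmetries: it's symmetric under x → −x, forcing even powers of x.
(c) From the visible intercepts: no x-intercept at any integer in the box; among the integer gridlines, it crosses the y-axis at y ∈ {-1, 2}.
(d) Assembling these constraints gives the stated polynomial.

3*x^2 - y^2 + y + 2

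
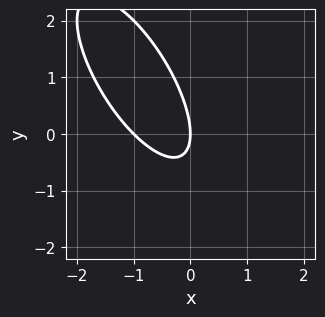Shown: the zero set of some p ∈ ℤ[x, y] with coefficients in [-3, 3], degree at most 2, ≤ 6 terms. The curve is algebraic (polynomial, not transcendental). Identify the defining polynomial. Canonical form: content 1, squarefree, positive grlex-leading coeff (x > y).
(a) Degree: a generic line meets the curve in up to 2 points, so deg p = 2.
(b) Checking where it meets the axes: the x-axis gridline crossings are at x ∈ {-1, 0}; it meets the y-axis at y = 0 (among the integer gridlines).
(c) Assembling these constraints gives the stated polynomial.

2*x^2 + 2*x*y + y^2 + 2*x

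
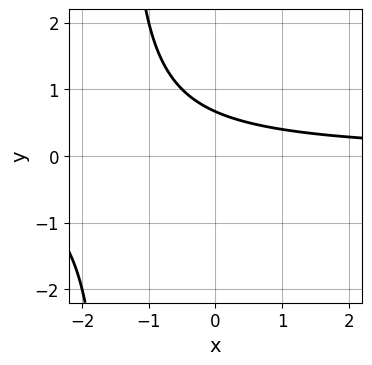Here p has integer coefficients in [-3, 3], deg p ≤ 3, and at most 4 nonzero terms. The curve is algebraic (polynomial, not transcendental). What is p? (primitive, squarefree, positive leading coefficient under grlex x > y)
2*x*y + 3*y - 2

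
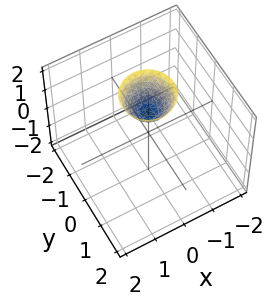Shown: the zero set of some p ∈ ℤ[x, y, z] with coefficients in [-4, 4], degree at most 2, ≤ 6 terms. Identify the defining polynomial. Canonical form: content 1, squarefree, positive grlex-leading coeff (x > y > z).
3*x^2 + 3*y^2 - 2*z + 2

1. Degree: no degree-1 surface has this shape, so deg p = 2.
2. Symmetries: rotational symmetry about the z-axis ⇒ p depends on x, y only through x² + y².
3. Reading off the gridlines: a circular section at z = 2 has radius between 0 and 1; the surface avoids every integer x-axis point in the box.
4. Solving for integer coefficients yields p as stated.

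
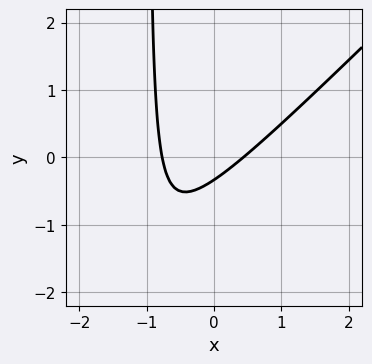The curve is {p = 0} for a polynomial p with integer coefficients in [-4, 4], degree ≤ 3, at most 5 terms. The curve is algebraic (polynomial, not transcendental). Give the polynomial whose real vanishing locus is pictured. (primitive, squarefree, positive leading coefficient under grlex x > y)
3*x^2 - 3*x*y + x - 3*y - 1

Degree: a generic line meets the curve in up to 2 points, so deg p = 2.
The integer polynomial consistent with all of this is the stated p.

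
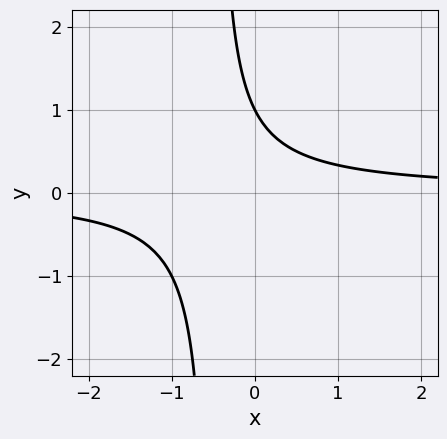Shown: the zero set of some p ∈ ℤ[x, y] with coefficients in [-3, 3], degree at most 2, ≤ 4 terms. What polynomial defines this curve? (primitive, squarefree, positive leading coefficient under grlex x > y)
2*x*y + y - 1

1. Degree: a generic line meets the curve in up to 2 points, so deg p = 2.
2. Checking where it meets the axes: no x-intercept at any integer in the box; one y-axis crossing is at y = 1.
3. Together with the visible shape, these determine p as stated.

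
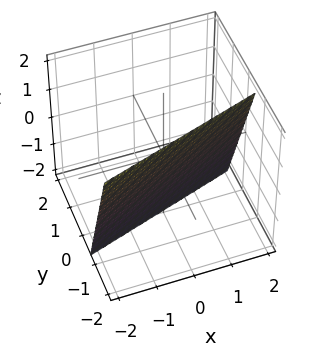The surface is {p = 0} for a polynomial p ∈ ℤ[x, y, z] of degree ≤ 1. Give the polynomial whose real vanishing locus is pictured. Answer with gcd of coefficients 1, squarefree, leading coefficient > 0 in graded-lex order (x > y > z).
x - 3*y - z - 2

(a) The degree is 1 — the surface is flat (a plane).
(b) Reading off the gridlines: it meets the z-axis at z = -2 (among the integer gridlines); one x-axis crossing is at x = 2.
(c) Solving for integer coefficients yields p as stated.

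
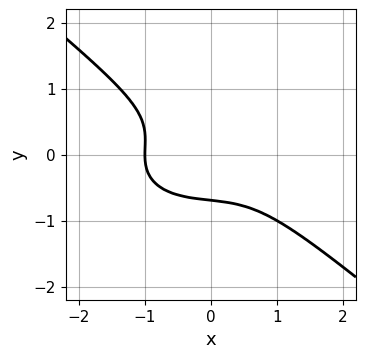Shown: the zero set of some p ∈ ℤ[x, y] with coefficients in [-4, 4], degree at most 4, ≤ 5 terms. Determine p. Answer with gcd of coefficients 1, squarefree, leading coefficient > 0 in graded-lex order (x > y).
The degree is 3 — the shape is more complex than any degree-2 curve.
From the axis intercepts and sections: one x-axis crossing is at x = -1.
Fitting integer coefficients to these (and the overall shape) gives p.

x^3 + x*y^2 + 3*y^3 + 1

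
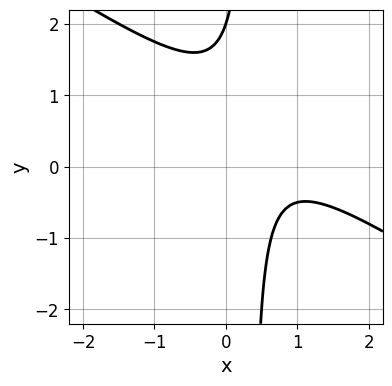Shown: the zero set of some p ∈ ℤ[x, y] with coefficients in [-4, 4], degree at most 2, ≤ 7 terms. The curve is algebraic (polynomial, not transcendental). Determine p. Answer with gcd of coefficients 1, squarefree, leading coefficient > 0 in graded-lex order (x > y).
2*x^2 + 3*x*y - 3*x - y + 2

First, degree: a generic line meets the curve in up to 2 points, so deg p = 2.
Then, from the visible intercepts: no x-intercept at any integer in the box; it crosses the y-axis at the gridline y = 2.
Finally, solving for integer coefficients yields p as stated.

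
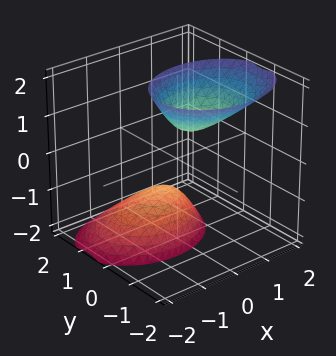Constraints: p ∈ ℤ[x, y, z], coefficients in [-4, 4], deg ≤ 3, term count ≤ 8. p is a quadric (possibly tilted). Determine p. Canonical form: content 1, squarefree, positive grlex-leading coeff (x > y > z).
2*x^2 - x*z + 3*y^2 + 2*y*z - z^2 + 1

First, the picture has 2 separate pieces. Treating them together as one polynomial.
Next, degree: a generic line meets the surface in up to 2 points, so deg p = 2.
Next, from the axis intercepts and sections: it misses every integer gridline on the x-axis; the surface avoids every integer y-axis point in the box; among the integer gridlines, it crosses the z-axis at z ∈ {-1, 1}.
Finally, assembling these constraints gives the stated polynomial.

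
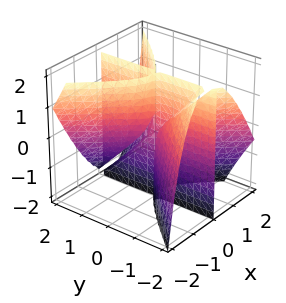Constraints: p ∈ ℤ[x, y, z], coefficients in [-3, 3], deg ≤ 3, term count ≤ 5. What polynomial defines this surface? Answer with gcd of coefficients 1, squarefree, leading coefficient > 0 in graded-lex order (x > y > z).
1. Degree: a generic line meets the surface in up to 3 points, so deg p = 3.
2. Checking where it meets the axes: it crosses the x-axis at the gridline x = 0; the visible y-axis segment lies entirely on the surface; every point of the z-axis in the box is on the surface.
3. Together with the visible shape, these determine p as stated.

3*x^3 + x^2*z - 2*x*y^2 - 2*x*y*z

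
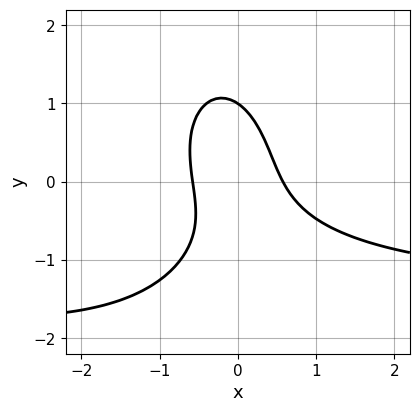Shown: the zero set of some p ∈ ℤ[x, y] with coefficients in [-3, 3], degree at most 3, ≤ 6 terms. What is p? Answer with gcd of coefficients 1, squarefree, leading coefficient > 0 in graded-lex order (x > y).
2*x^2*y + y^3 + 3*x^2 + 2*x*y - 1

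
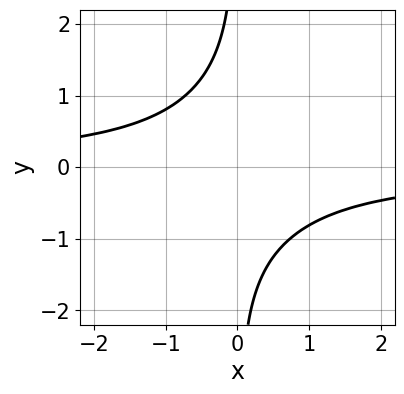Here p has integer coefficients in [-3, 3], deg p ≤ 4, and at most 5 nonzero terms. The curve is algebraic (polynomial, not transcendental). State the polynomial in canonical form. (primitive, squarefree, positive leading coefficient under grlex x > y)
x^2*y^2 - x*y^3 - x*y - 2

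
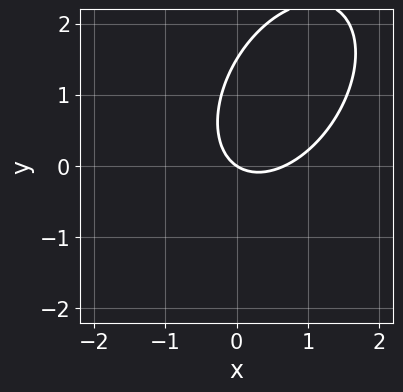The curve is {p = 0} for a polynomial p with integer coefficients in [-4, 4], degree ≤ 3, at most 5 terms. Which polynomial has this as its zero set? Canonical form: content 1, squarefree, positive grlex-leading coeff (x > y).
3*x^2 - 2*x*y + 2*y^2 - 2*x - 3*y

1. deg p = 2.
2. From the axis intercepts and sections: it meets the x-axis at x = 0 (among the integer gridlines); it crosses the y-axis at the gridline y = 0.
3. Fitting integer coefficients to these (and the overall shape) gives p.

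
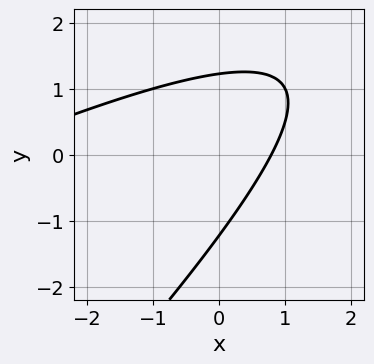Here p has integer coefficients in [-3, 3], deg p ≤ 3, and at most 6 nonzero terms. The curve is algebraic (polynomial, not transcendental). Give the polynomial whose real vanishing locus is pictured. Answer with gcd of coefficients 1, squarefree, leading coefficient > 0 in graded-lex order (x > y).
1. deg p = 2. No degree-1 curve has this shape.
2. The integer polynomial consistent with all of this is the stated p.

x^2 - 3*x*y + 2*y^2 + 3*x - 3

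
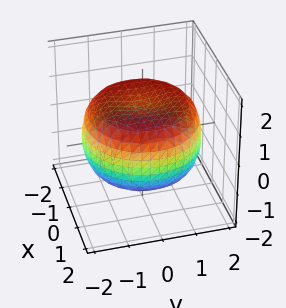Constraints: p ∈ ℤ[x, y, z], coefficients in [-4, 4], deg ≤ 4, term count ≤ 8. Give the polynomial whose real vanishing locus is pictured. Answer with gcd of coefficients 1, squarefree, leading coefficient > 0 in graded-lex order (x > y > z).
1. deg p = 4. No degree-3 surface has this shape.
2. By symmetry, every cross-section ⟂ z is a circle, so x, y appear only via x² + y².
3. Reading off the gridlines: a circular section at z = 0 has radius between 1 and 2; among the integer gridlines, it crosses the z-axis at z ∈ {-1, 1}.
4. Together with the visible shape, these determine p as stated.

x^4 + 2*x^2*y^2 + y^4 - 2*x^2 - 2*y^2 + 3*z^2 - 3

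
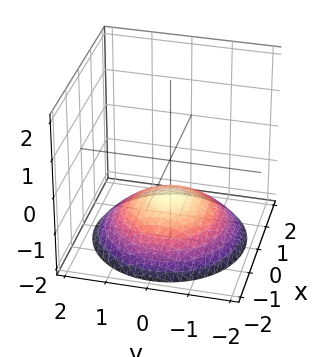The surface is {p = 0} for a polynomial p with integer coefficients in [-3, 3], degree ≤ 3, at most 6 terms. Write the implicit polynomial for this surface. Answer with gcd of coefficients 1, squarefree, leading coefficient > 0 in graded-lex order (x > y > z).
x^2 + y^2 + 3*z + 3

deg p = 2.
Symmetries: every cross-section ⟂ z is a circle, so x, y appear only via x² + y².
Observable constraints: one z-axis crossing is at z = -1; it misses every integer gridline on the y-axis; no x-intercept at any integer in the box.
Fitting integer coefficients to these (and the overall shape) gives p.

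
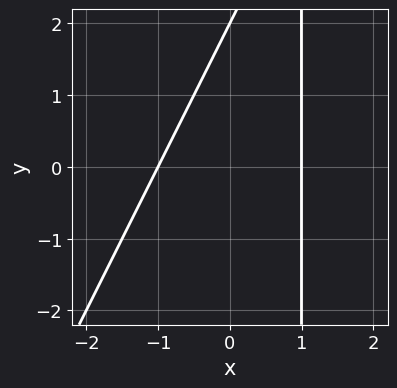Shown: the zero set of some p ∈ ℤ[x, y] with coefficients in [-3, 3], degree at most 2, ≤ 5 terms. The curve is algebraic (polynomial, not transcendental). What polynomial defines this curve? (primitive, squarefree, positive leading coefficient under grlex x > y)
2*x^2 - x*y + y - 2

1. deg p = 2. The shape is more complex than any degree-1 curve.
2. Checking where it meets the axes: it meets the y-axis at y = 2 (among the integer gridlines); among the integer gridlines, it crosses the x-axis at x ∈ {-1, 1}.
3. Fitting integer coefficients to these (and the overall shape) gives p.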